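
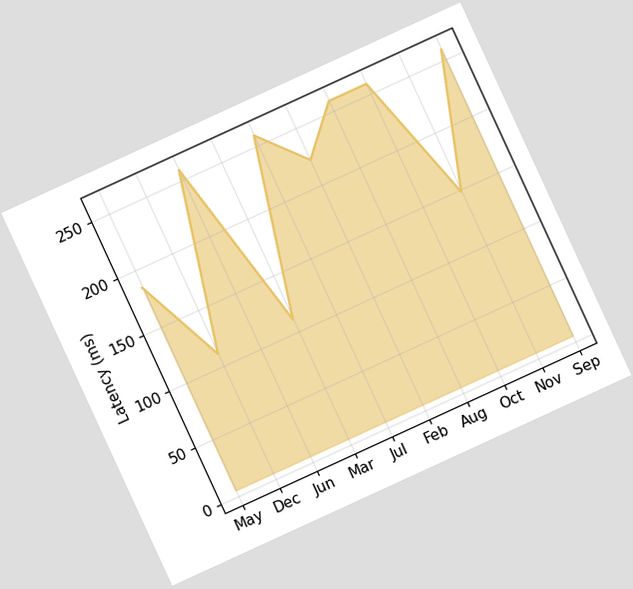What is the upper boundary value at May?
185ms

The chart is tilted about 25° counter-clockwise. At May the upper boundary is at 185ms.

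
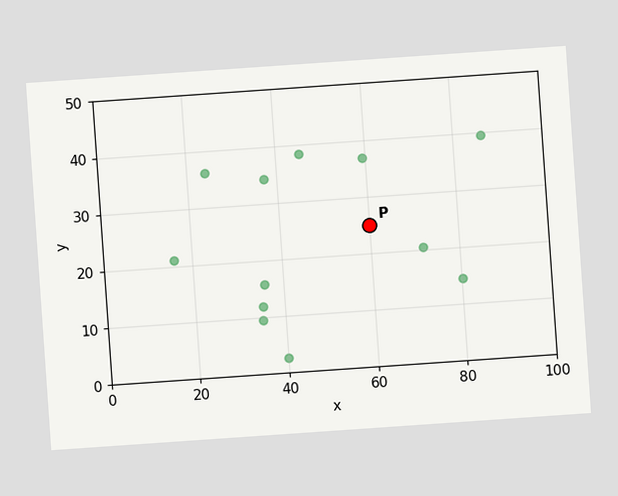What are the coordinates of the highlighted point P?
The chart is tilted about 4° counter-clockwise. Following the gridlines from P to each axis, P sits at (60, 25).

(60, 25)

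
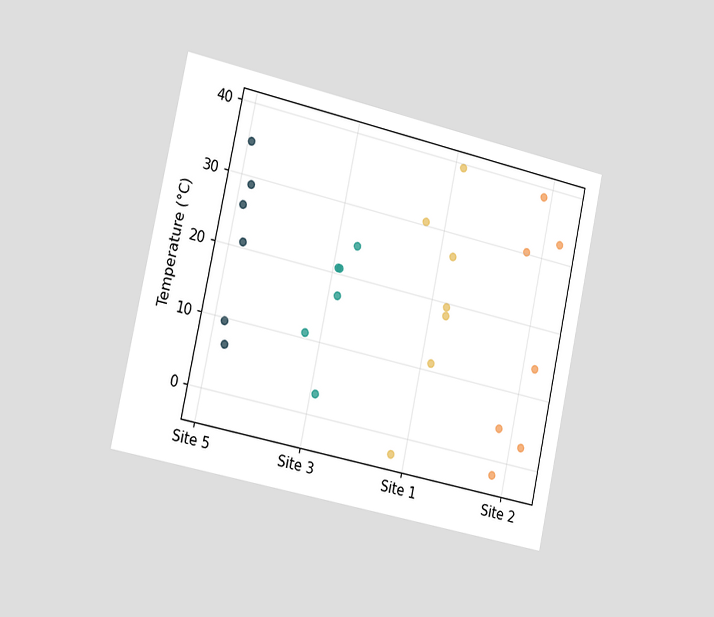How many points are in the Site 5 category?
The chart is tilted about 12° clockwise and viewed slightly from the left. Counting the markers in the Site 5 column gives 6.

6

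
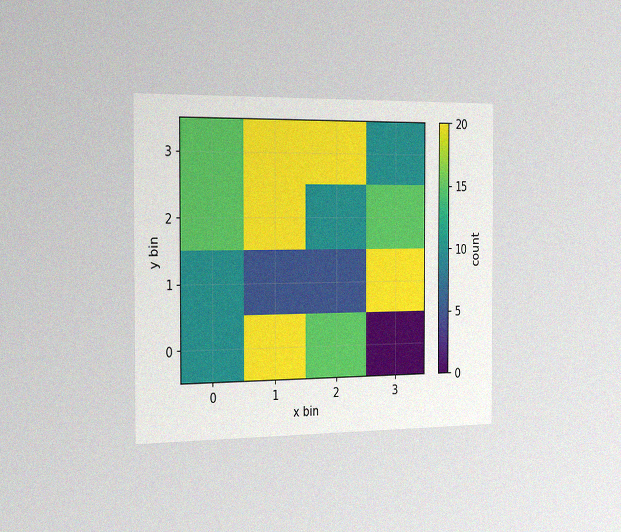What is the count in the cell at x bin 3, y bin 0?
The chart is viewed slightly from the left, with some photo noise. Matching the cell (3, 0) against the colorbar gives 0.

0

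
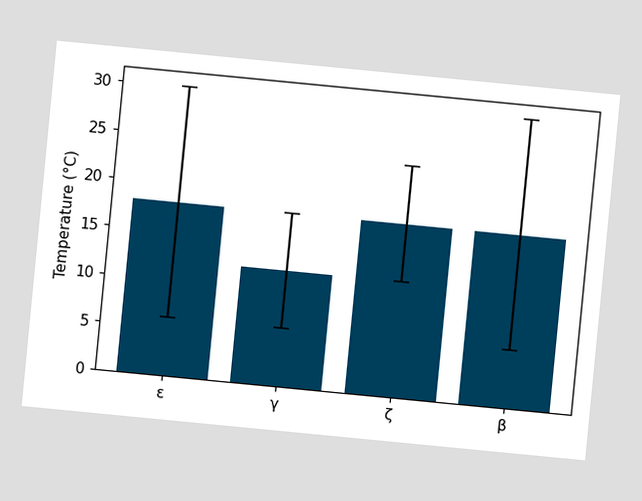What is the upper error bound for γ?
18°C

The chart is tilted about 6° clockwise. The γ bar's upper whisker reaches 18°C.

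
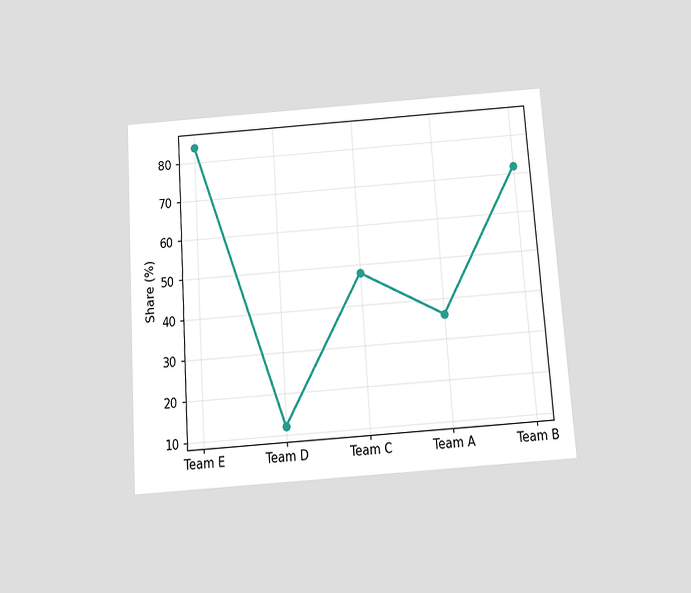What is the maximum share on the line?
84%

The chart is tilted about 4° counter-clockwise and viewed slightly from below. The highest point is at Team E, and reading across to the y-axis gives 84%.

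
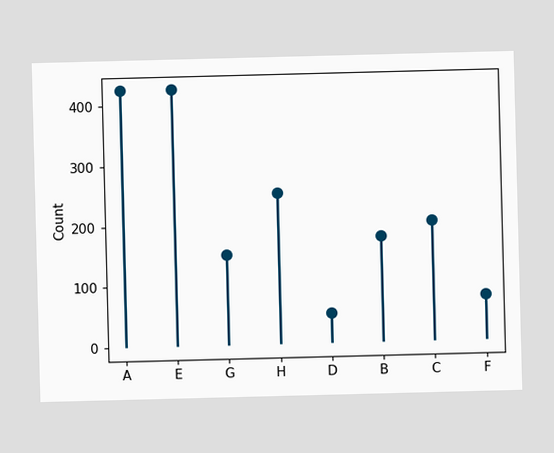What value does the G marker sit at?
150

The G marker sits at 150.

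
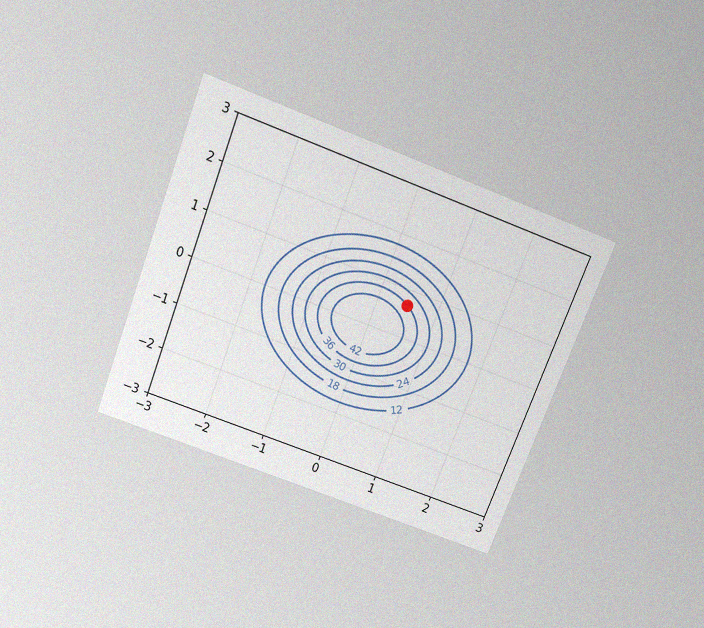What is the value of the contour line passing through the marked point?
The chart is tilted about 21° clockwise and viewed slightly from above, with some photo noise. The marked point sits on the contour labelled 36.

36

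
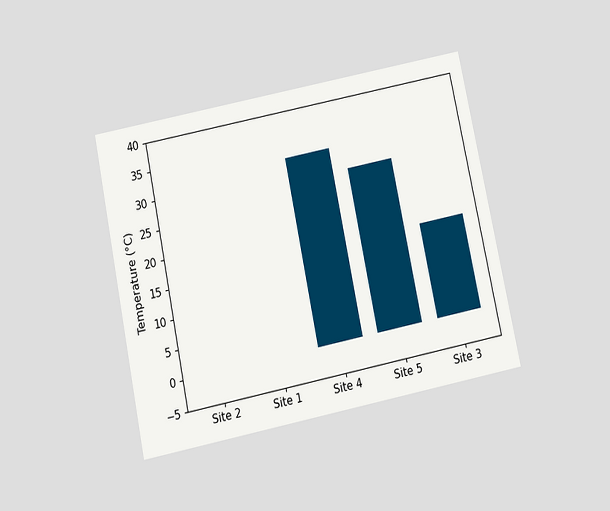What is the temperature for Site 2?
The chart is tilted about 12° counter-clockwise and viewed slightly from below. Reading along the chart's y-axis, the Site 2 bar reaches 0°C.

0°C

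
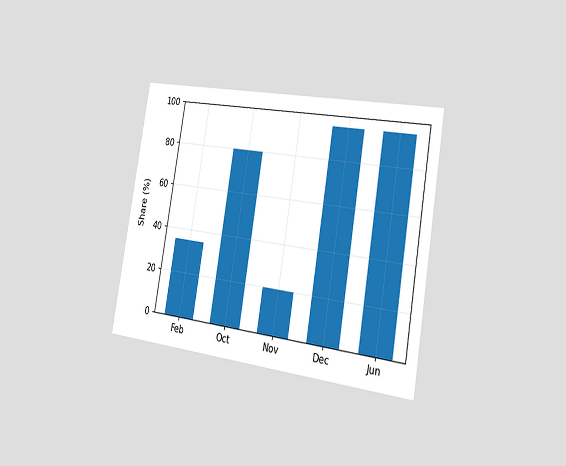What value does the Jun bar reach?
The chart is tilted about 9° clockwise and viewed slightly from the right. Reading along the chart's y-axis, the Jun bar reaches 95%.

95%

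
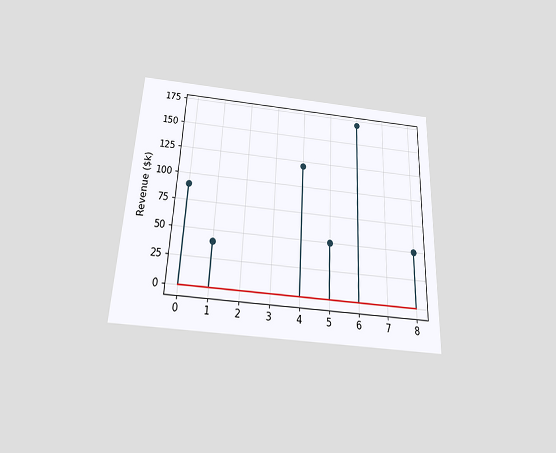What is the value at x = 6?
The chart is tilted about 3° clockwise and viewed slightly from below. The stem at x=6 reaches $170k.

$170k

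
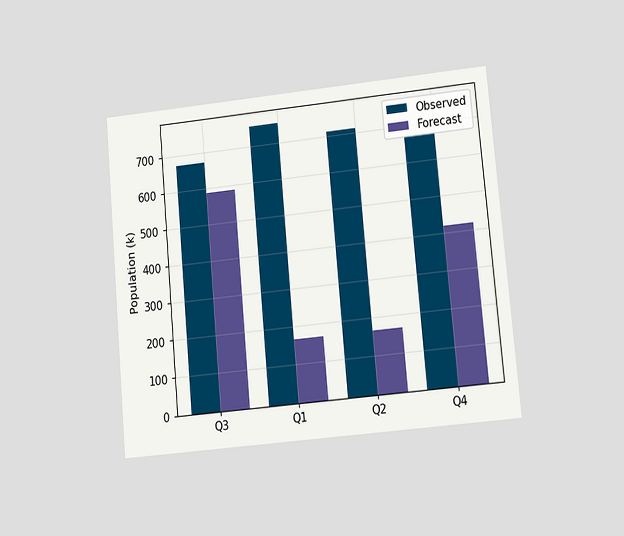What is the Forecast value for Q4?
The chart is tilted about 5° counter-clockwise and viewed at a slight angle. The Forecast bar at Q4 reaches 420k on the y-axis.

420k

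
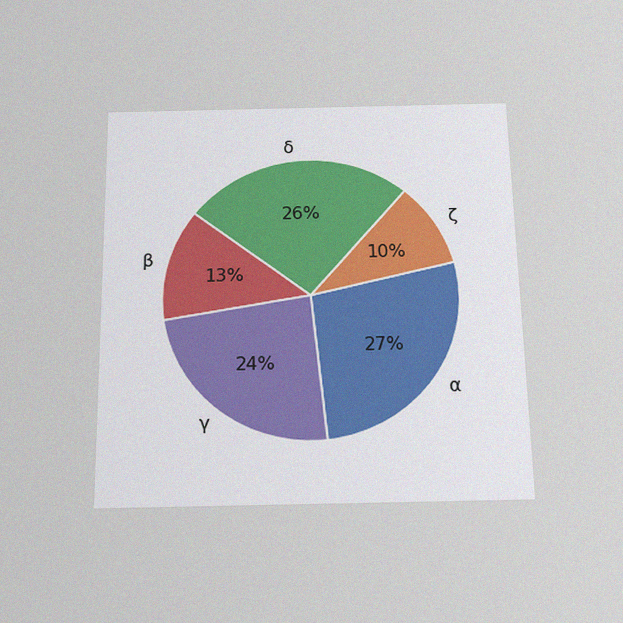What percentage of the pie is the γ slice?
24%

The chart is viewed slightly from below, with some photo noise. The γ slice takes up 24% of the pie.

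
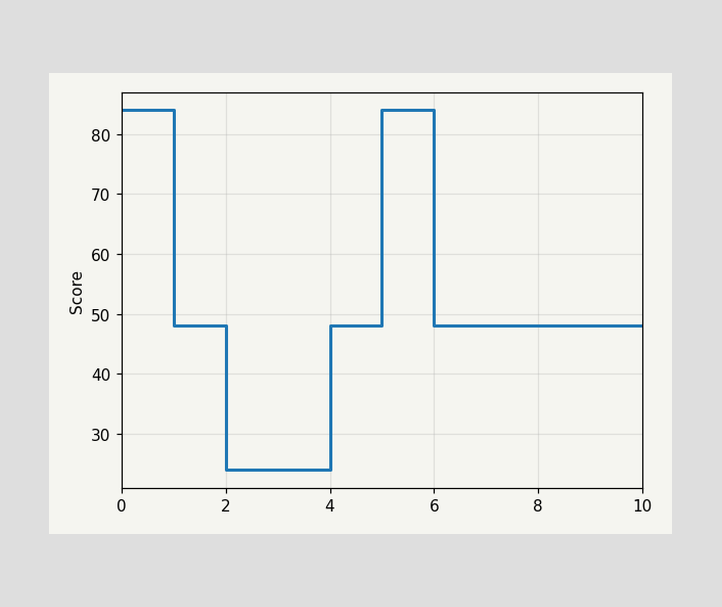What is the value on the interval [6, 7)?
48

On [6, 7) the step sits at 48.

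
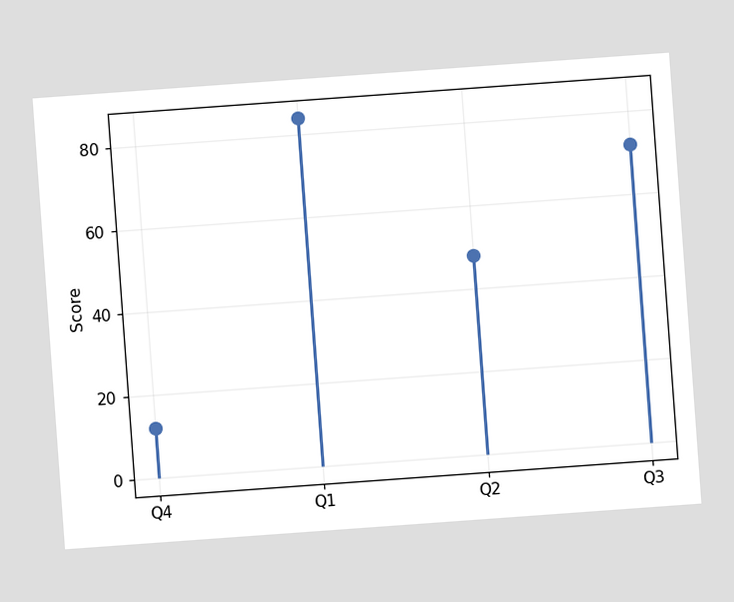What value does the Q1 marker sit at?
The chart is tilted about 4° counter-clockwise. The Q1 marker sits at 84.

84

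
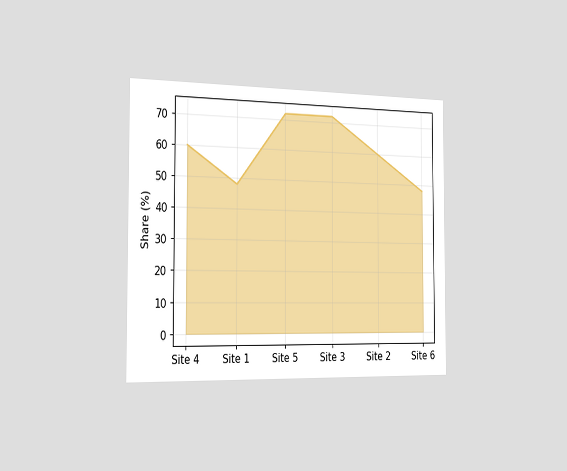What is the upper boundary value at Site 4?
60%

The chart is viewed slightly from the left. At Site 4 the upper boundary is at 60%.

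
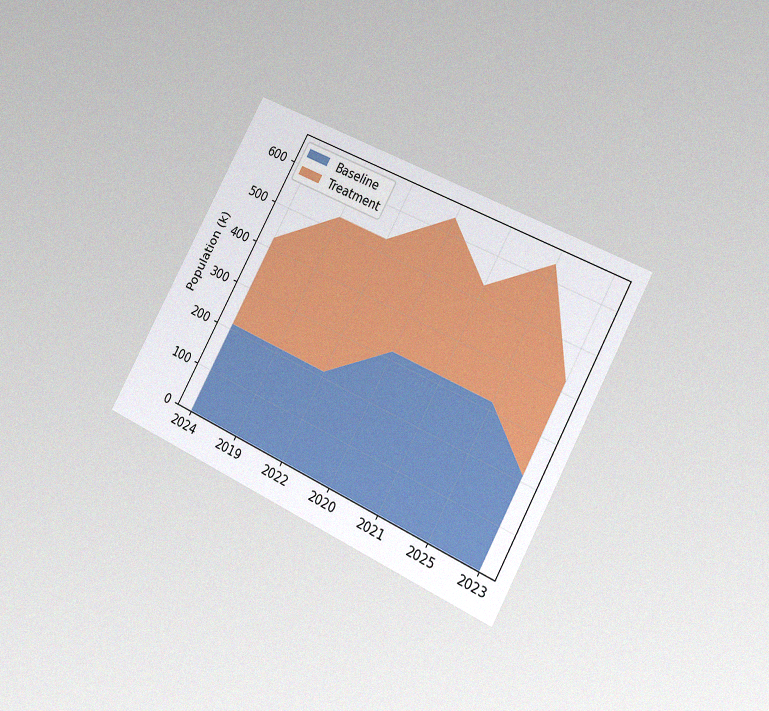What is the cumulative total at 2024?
424k

The chart is tilted about 28° clockwise and viewed slightly from the right, with some photo noise. The stacked total at 2024 reaches 424k.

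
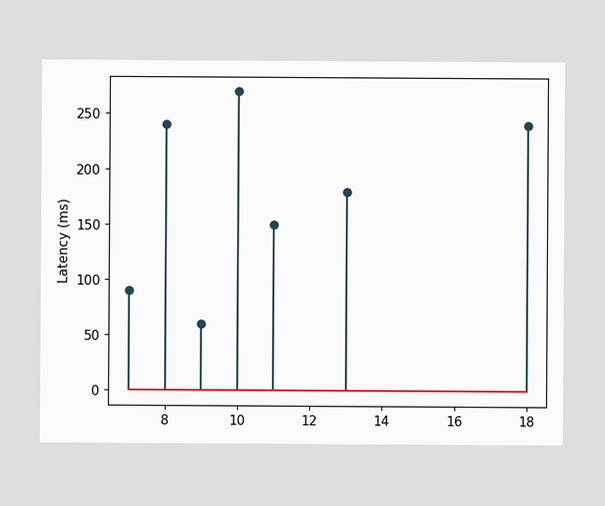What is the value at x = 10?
The stem at x=10 reaches 270ms.

270ms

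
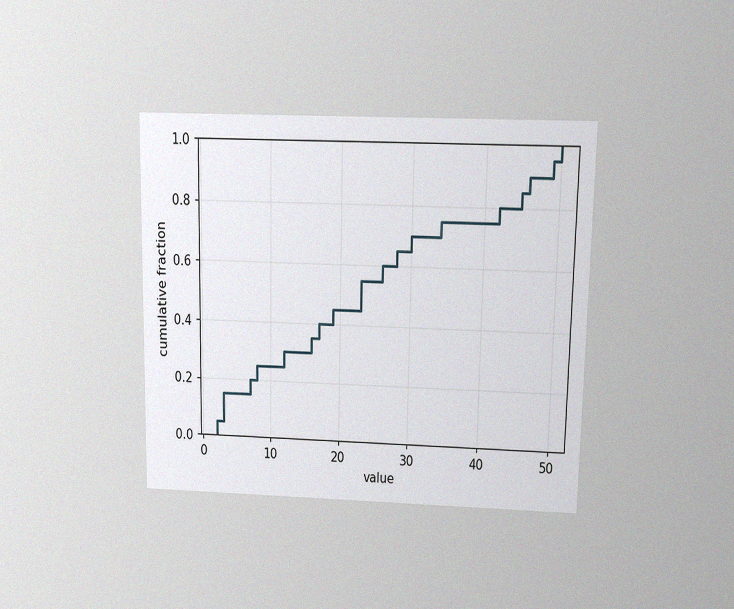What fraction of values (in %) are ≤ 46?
90%

The chart is viewed slightly from above, with some photo noise. At x=46 the ECDF step is at 90%.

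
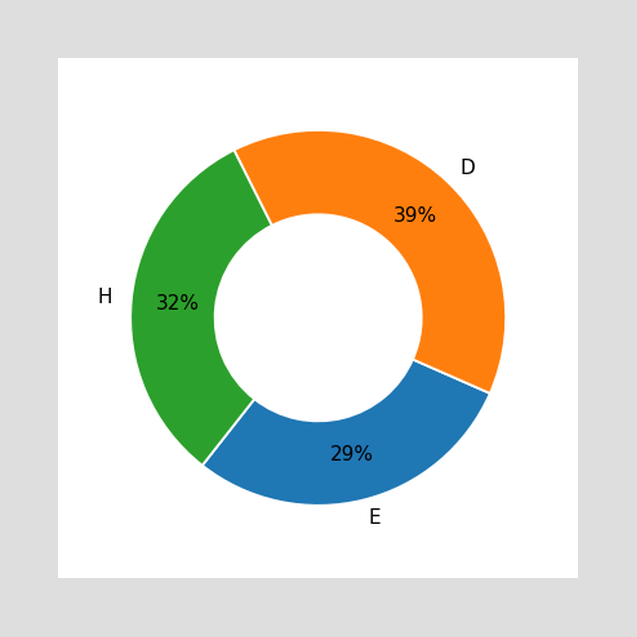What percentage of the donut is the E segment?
29%

The E segment takes up 29% of the ring.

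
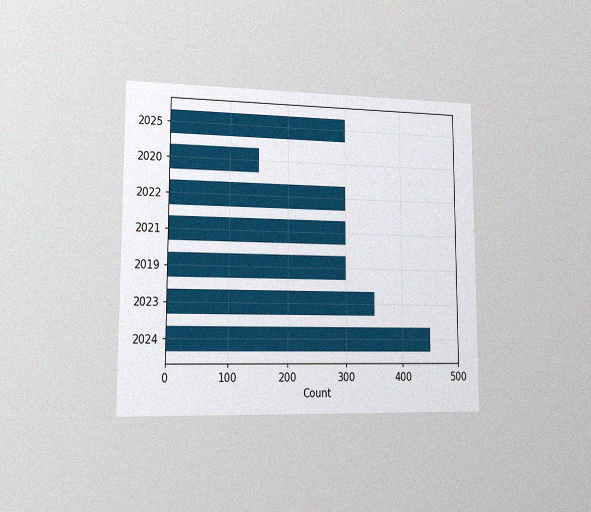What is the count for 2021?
The chart is viewed slightly from the left, with some photo noise. Reading along the chart's x-axis, the 2021 bar reaches 300.

300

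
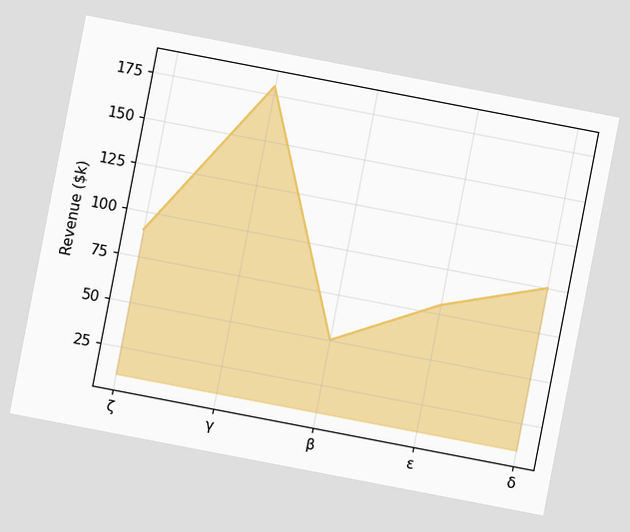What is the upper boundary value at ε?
The chart is tilted about 11° clockwise. At ε the upper boundary is at $80k.

$80k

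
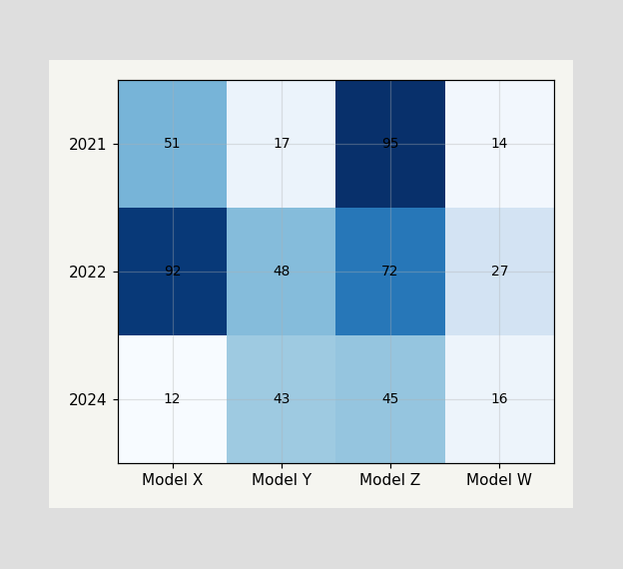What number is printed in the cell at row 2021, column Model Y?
17

The (2021, Model Y) cell reads 17.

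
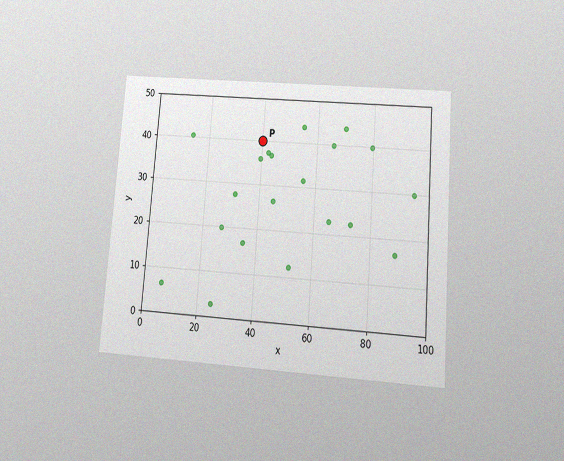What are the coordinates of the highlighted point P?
(40, 40)

The chart is tilted about 4° clockwise and viewed at a slight angle, with some photo noise. Following the gridlines from P to each axis, P sits at (40, 40).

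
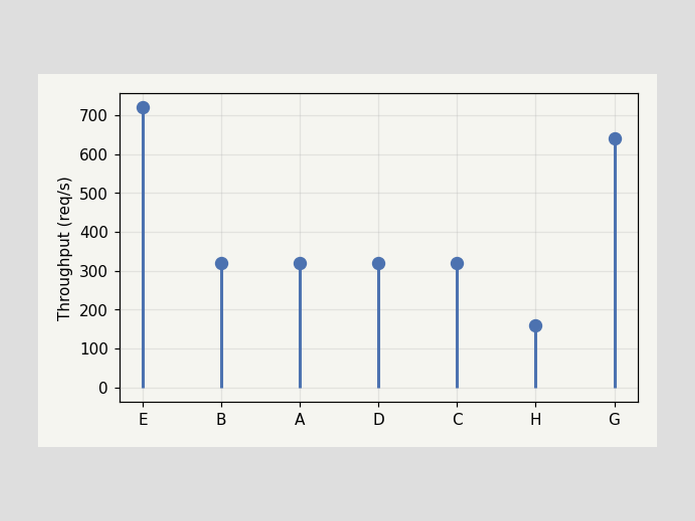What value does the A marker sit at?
320req/s

The A marker sits at 320req/s.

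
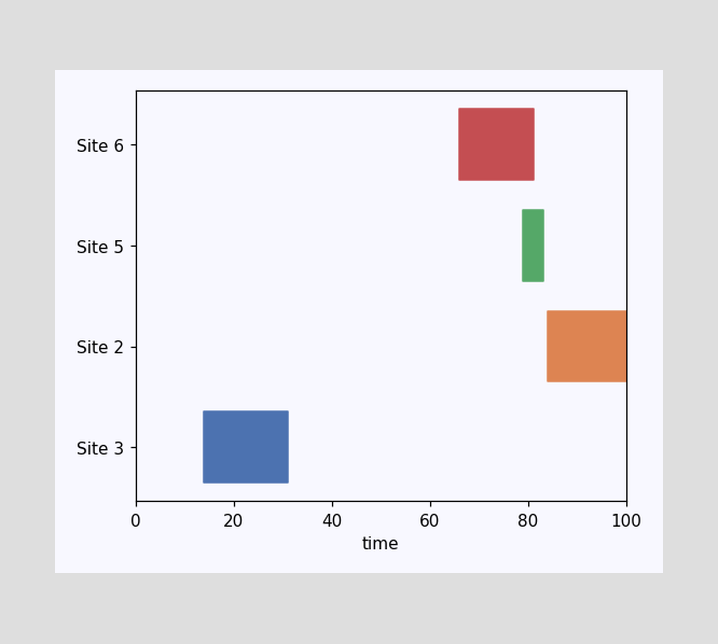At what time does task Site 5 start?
79

The Site 5 bar begins at t=79.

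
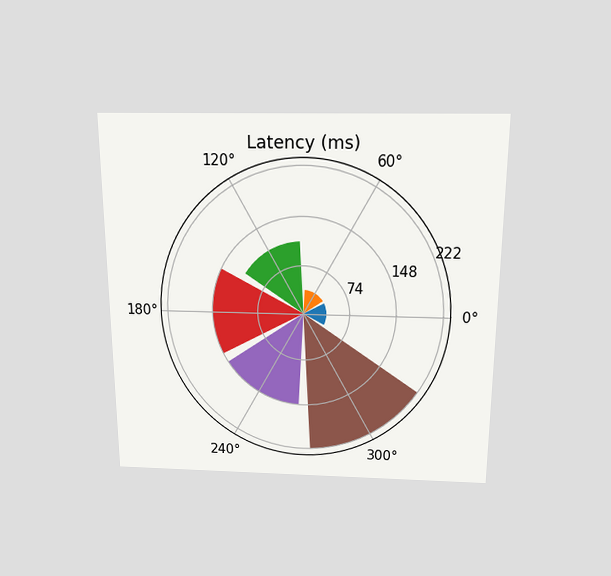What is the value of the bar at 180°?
The chart is viewed slightly from above. The bar at 180° reaches 148ms on the radial axis.

148ms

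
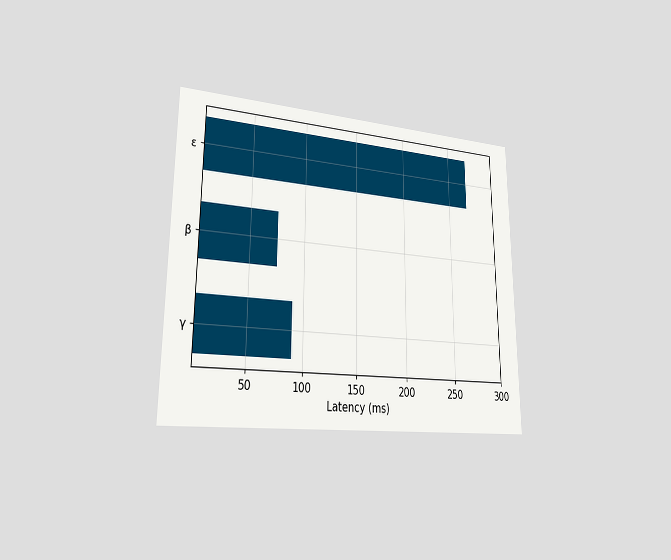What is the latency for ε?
270ms

The chart is viewed slightly from the left. Reading along the chart's x-axis, the ε bar reaches 270ms.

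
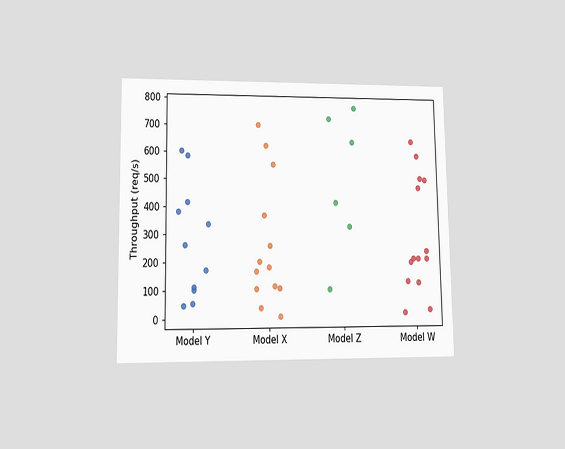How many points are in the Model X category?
13

The chart is viewed at a slight angle. Counting the markers in the Model X column gives 13.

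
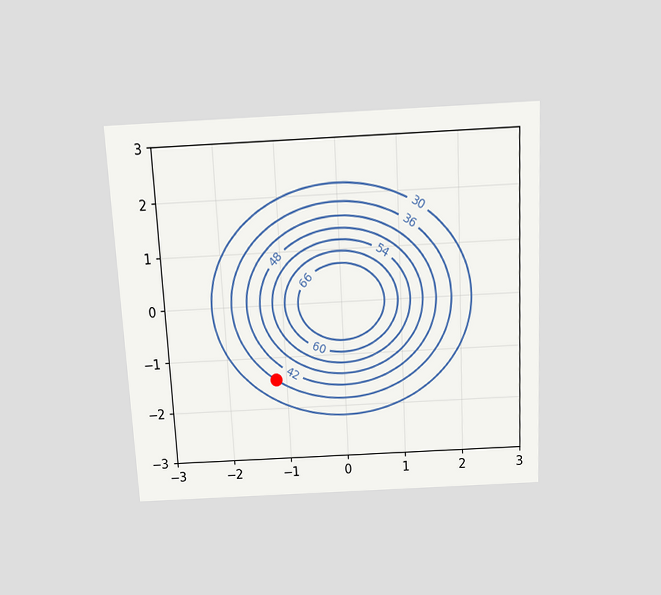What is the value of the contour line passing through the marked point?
36

The chart is tilted about 3° counter-clockwise and viewed slightly from above. The marked point sits on the contour labelled 36.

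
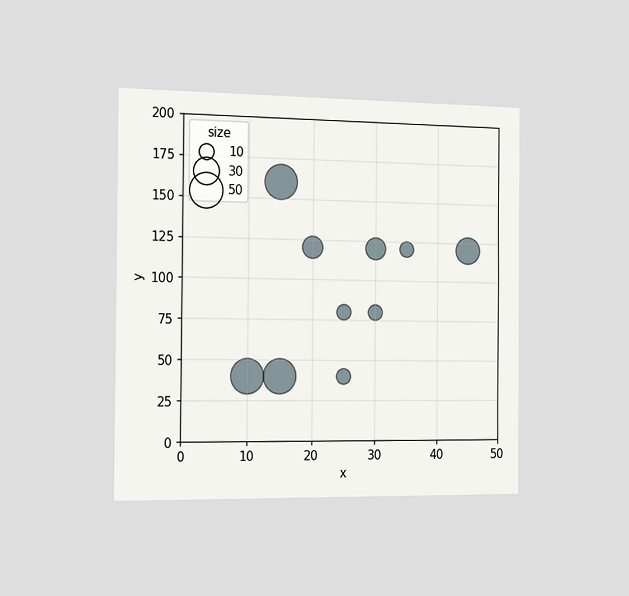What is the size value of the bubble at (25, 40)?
The chart is viewed slightly from the left. Matching the bubble at (25, 40) against the size legend gives 10.

10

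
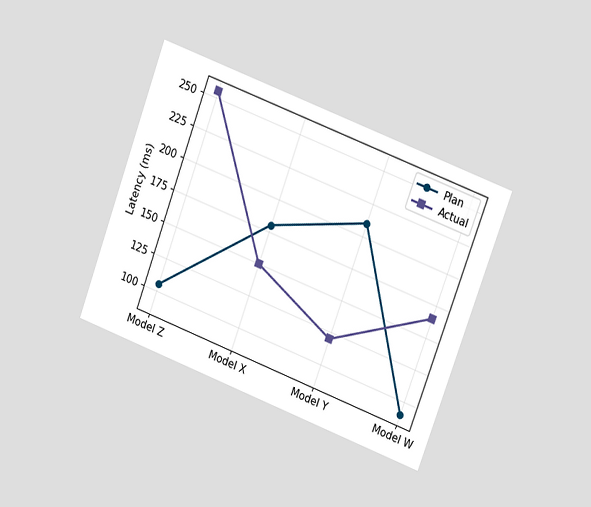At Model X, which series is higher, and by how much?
Plan, by 30ms

The chart is tilted about 20° clockwise and viewed at a slight angle. At Model X, Plan sits above the other line by 30ms.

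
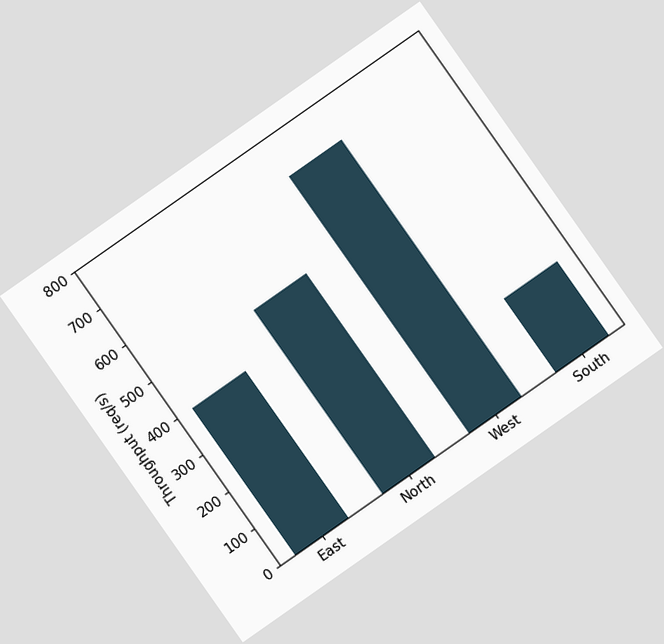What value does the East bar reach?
The chart is tilted about 35° counter-clockwise. Reading along the chart's y-axis, the East bar reaches 400req/s.

400req/s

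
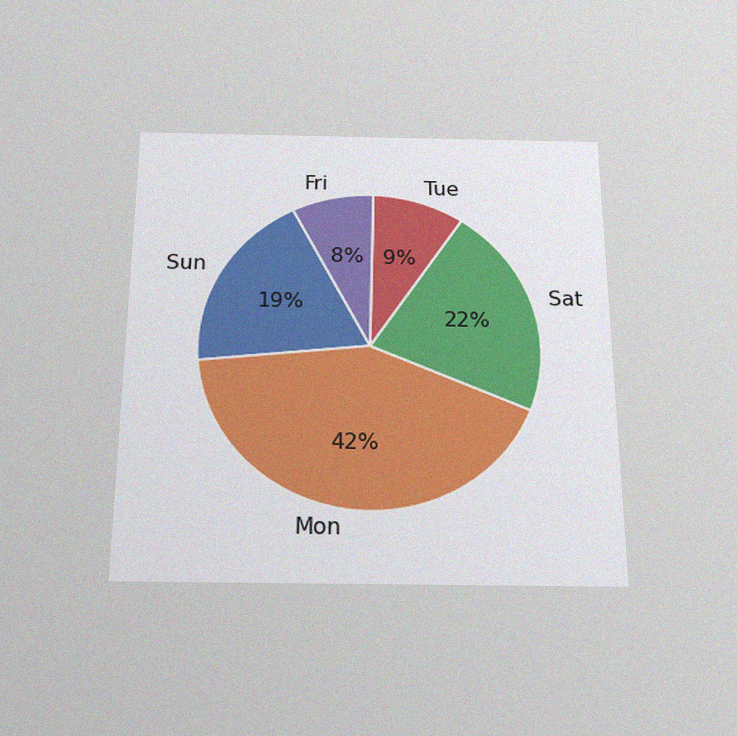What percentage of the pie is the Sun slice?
The chart is viewed slightly from below, with some photo noise. The Sun slice takes up 19% of the pie.

19%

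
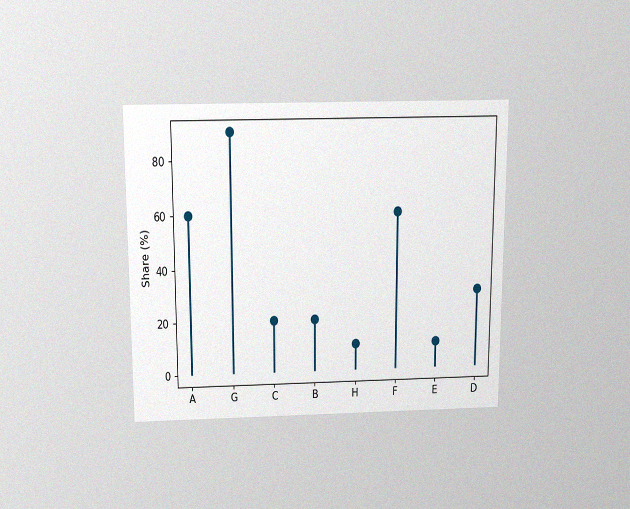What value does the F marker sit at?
60%

The chart is viewed slightly from above, with some photo noise. The F marker sits at 60%.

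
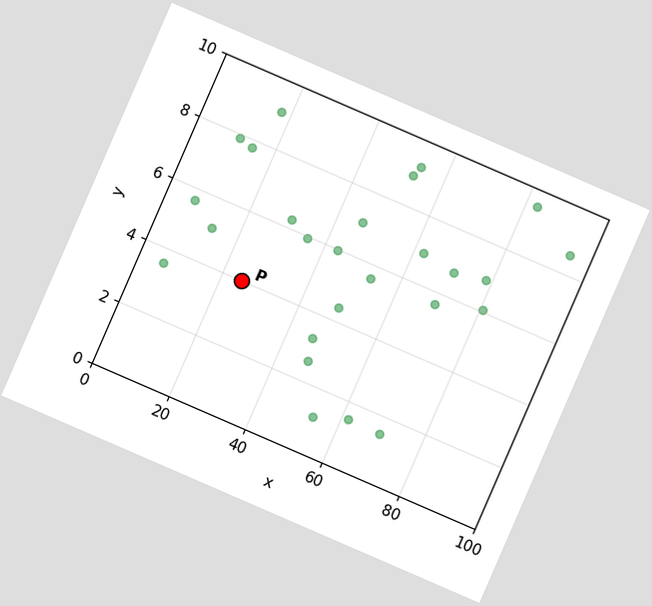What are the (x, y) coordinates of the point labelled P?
The chart is tilted about 23° clockwise. Following the gridlines from P to each axis, P sits at (25, 4).

(25, 4)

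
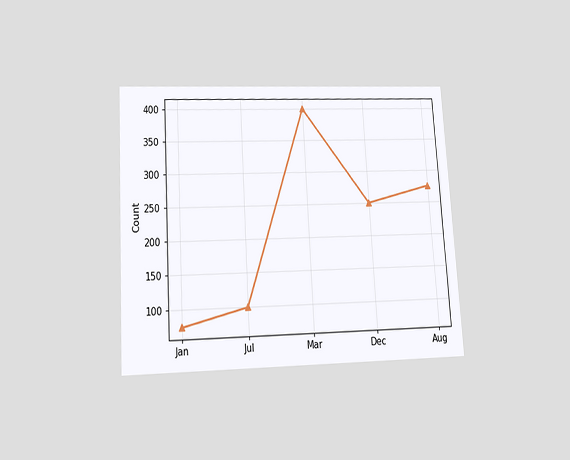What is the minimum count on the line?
75

The chart is tilted about 3° counter-clockwise and viewed slightly from below. The lowest point is at Jan, and reading across to the y-axis gives 75.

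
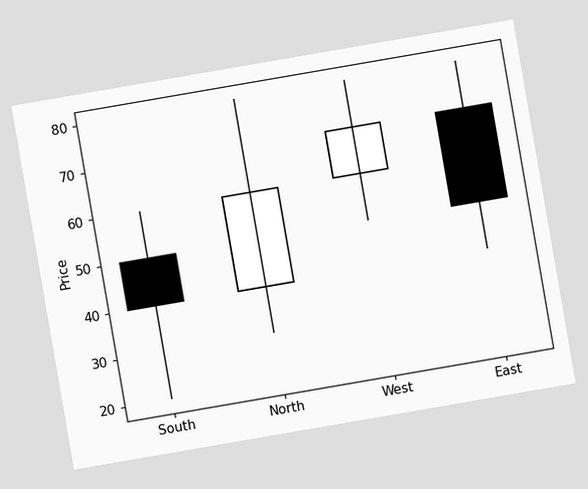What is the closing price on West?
70

The chart is tilted about 10° counter-clockwise. The West candle closes at 70.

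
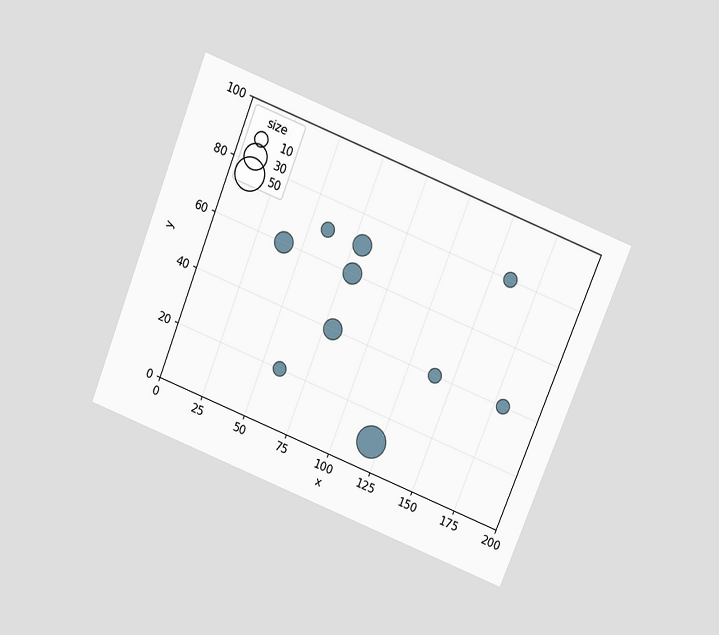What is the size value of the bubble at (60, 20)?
10

The chart is tilted about 22° clockwise and viewed slightly from above. Matching the bubble at (60, 20) against the size legend gives 10.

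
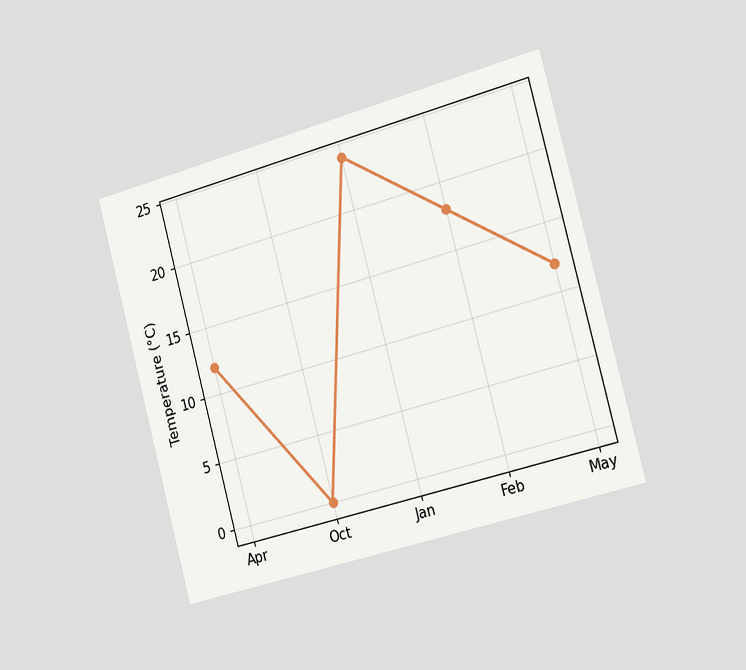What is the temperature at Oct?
0°C

The chart is tilted about 15° counter-clockwise and viewed slightly from the right. At Oct, the line is at 0°C.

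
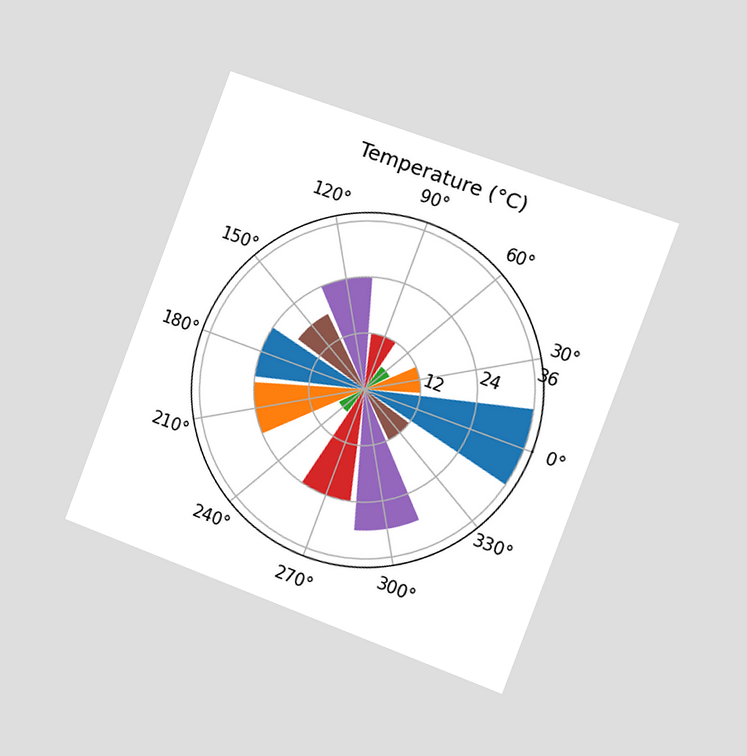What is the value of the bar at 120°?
24°C

The chart is tilted about 21° clockwise and viewed slightly from the right. The bar at 120° reaches 24°C on the radial axis.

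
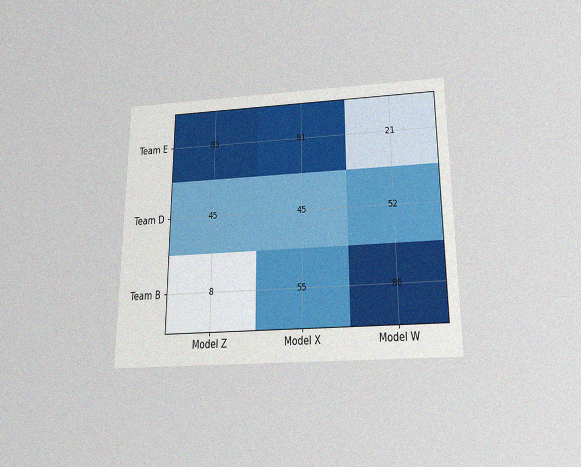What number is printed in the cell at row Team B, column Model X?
55

The chart is viewed slightly from below, with some photo noise. The (Team B, Model X) cell reads 55.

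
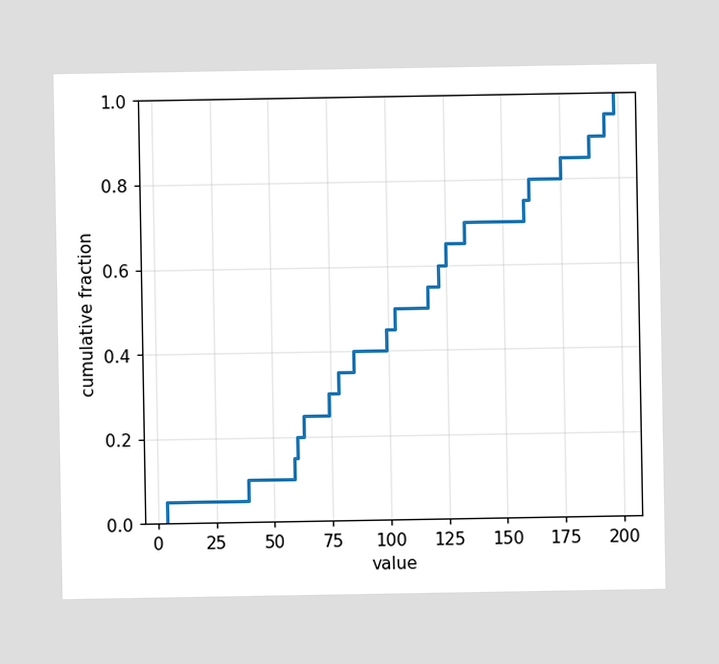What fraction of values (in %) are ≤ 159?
75%

At x=159 the ECDF step is at 75%.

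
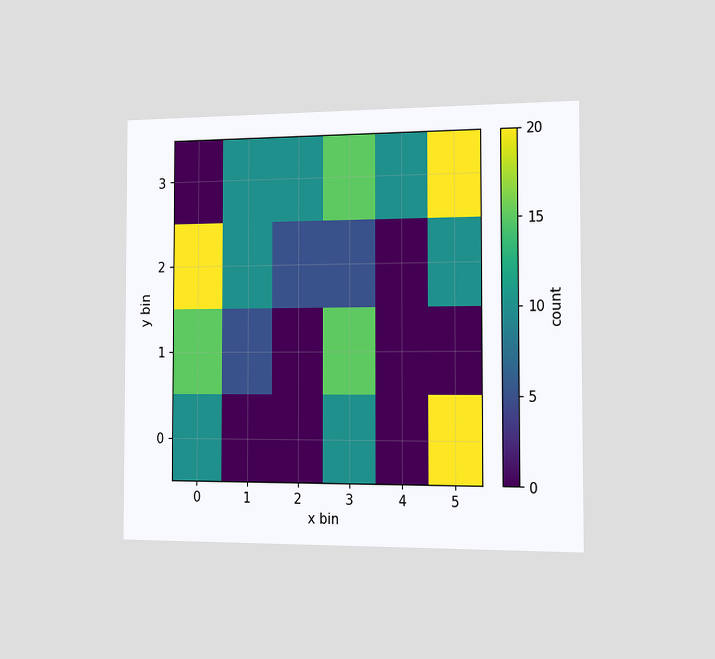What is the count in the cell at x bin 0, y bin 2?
The chart is viewed slightly from the right. Matching the cell (0, 2) against the colorbar gives 20.

20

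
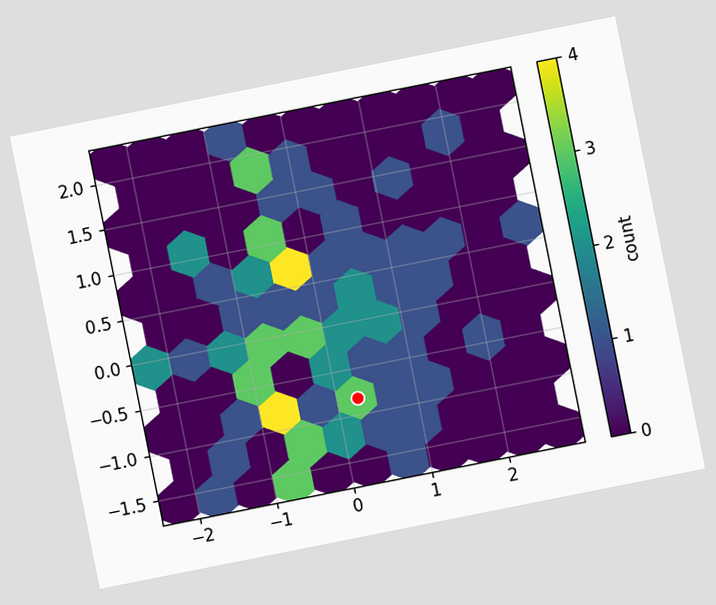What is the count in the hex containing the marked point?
The chart is tilted about 11° counter-clockwise. The marked hex reads 3 on the colorbar.

3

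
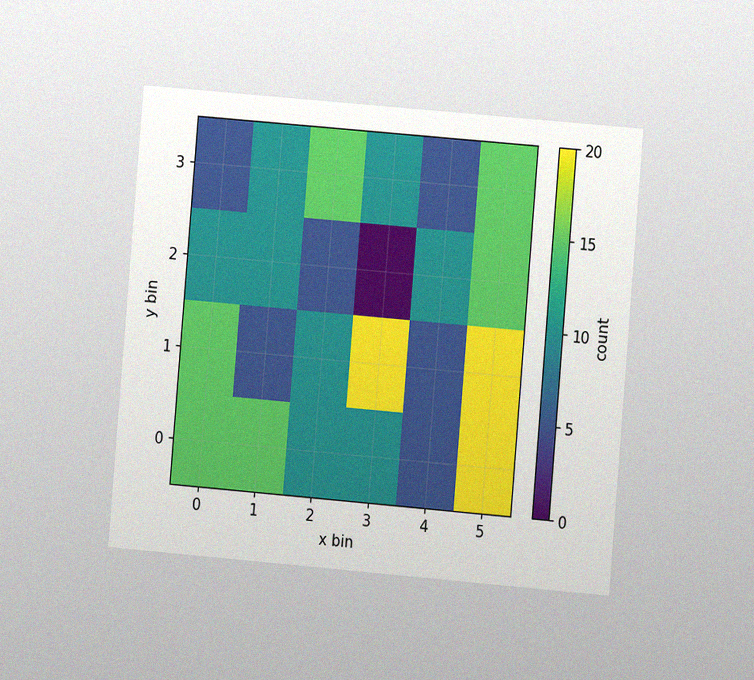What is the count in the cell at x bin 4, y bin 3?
5

The chart is tilted about 5° clockwise and viewed at a slight angle, with some photo noise. Matching the cell (4, 3) against the colorbar gives 5.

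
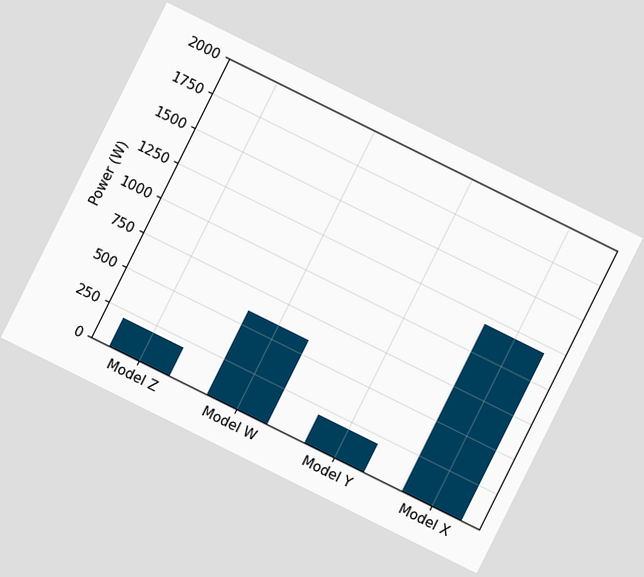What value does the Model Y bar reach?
200W

The chart is tilted about 26° clockwise. Reading along the chart's y-axis, the Model Y bar reaches 200W.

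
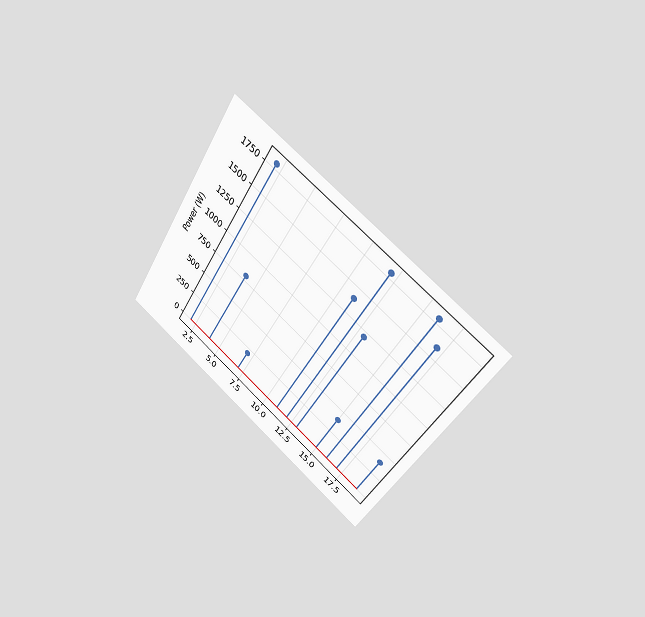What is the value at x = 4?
800W

The chart is tilted about 32° clockwise and viewed slightly from the right. The stem at x=4 reaches 800W.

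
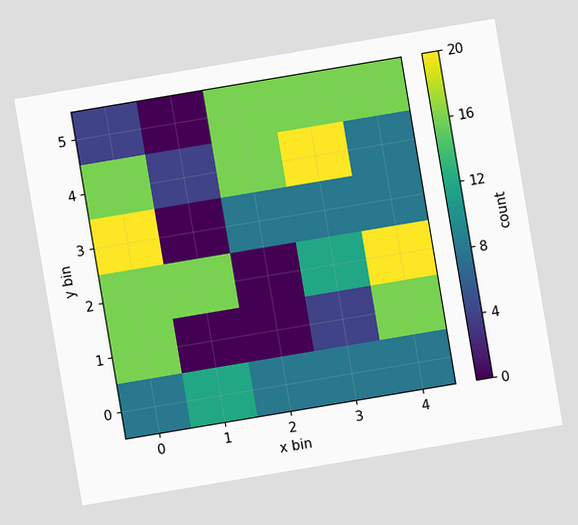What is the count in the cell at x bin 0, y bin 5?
4

The chart is tilted about 10° counter-clockwise. Matching the cell (0, 5) against the colorbar gives 4.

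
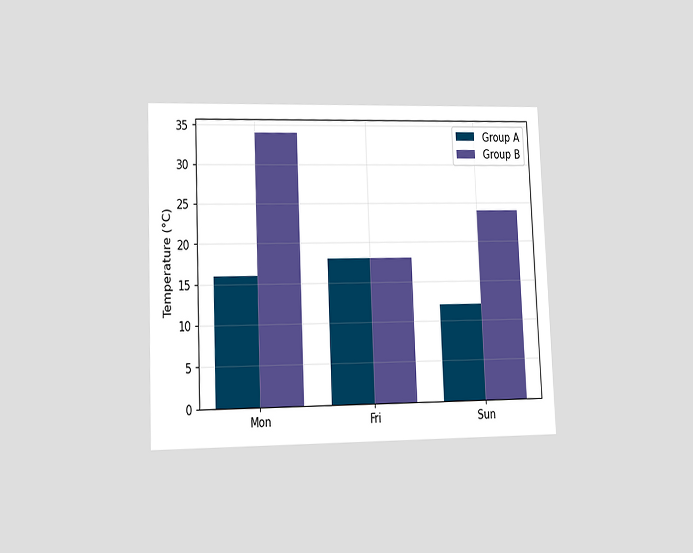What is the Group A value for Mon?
16°C

The chart is tilted about 2° counter-clockwise and viewed at a slight angle. The Group A bar at Mon reaches 16°C on the y-axis.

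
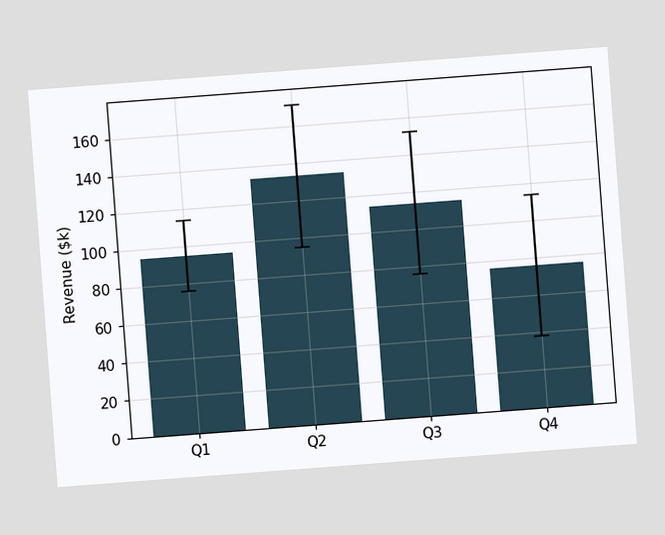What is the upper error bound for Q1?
$114k

The chart is tilted about 4° counter-clockwise. The Q1 bar's upper whisker reaches $114k.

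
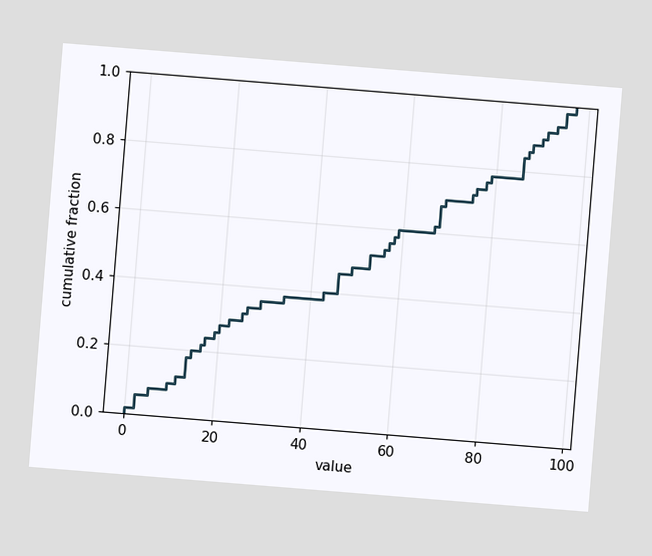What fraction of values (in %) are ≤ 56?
54%

The chart is tilted about 5° clockwise. At x=56 the ECDF step is at 54%.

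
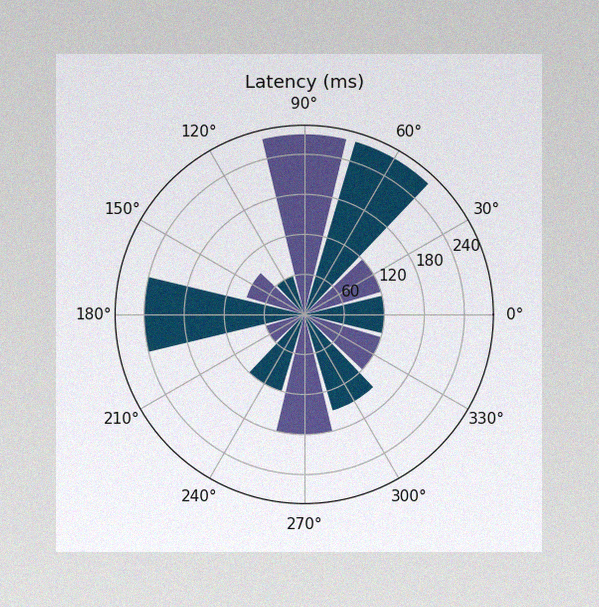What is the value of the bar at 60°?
270ms

The image has some photo noise and uneven lighting. The bar at 60° reaches 270ms on the radial axis.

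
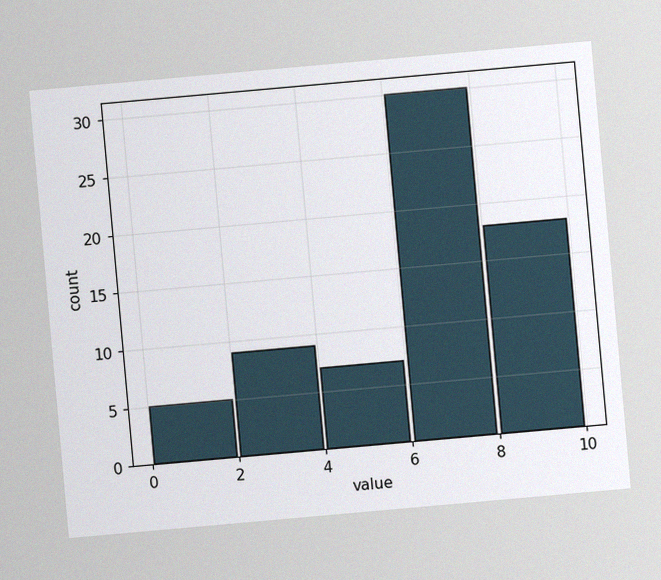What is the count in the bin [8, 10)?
18

The chart is tilted about 5° counter-clockwise, with some photo noise. The [8, 10) bin has height 18.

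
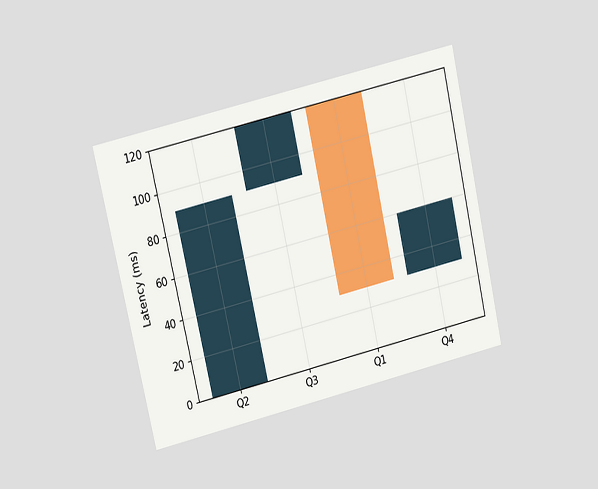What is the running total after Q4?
60ms

The chart is tilted about 13° counter-clockwise and viewed at a slight angle. After Q4 the running total reaches 60ms.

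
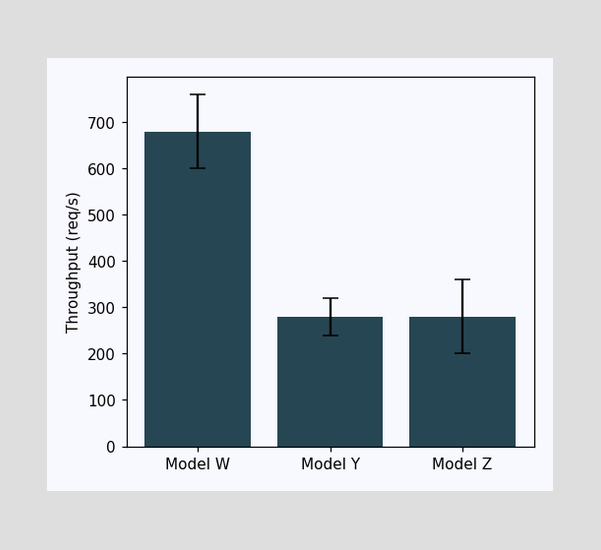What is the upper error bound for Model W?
760req/s

The Model W bar's upper whisker reaches 760req/s.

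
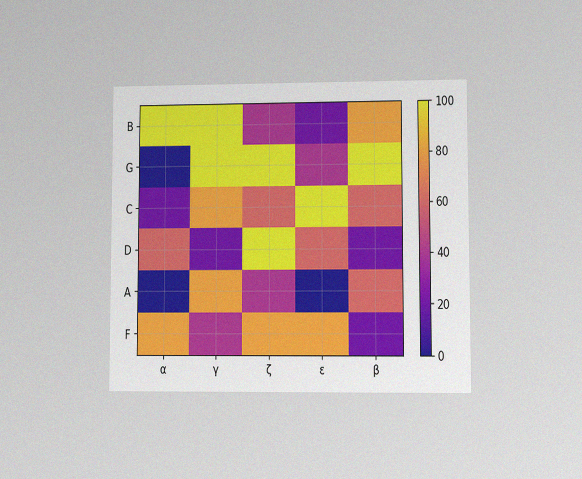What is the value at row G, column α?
0

The chart is viewed at a slight angle, with some photo noise. Matching cell (G, α) against the colorbar gives 0.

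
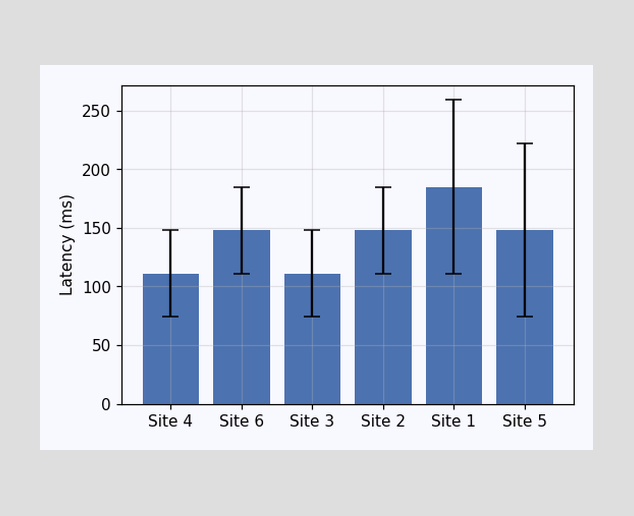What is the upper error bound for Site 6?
The Site 6 bar's upper whisker reaches 185ms.

185ms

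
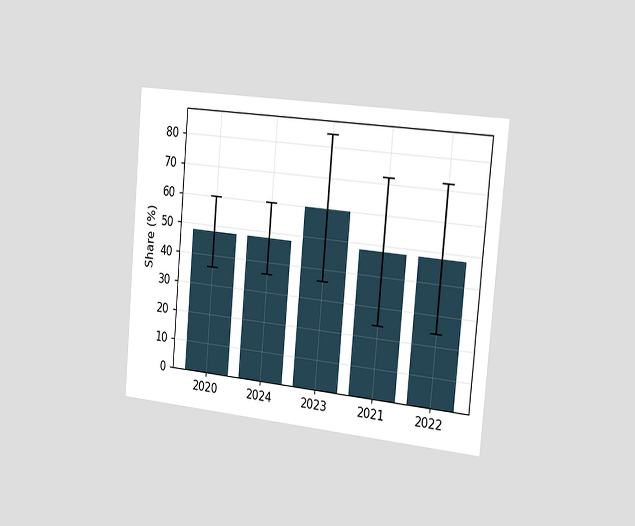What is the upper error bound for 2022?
72%

The chart is tilted about 5° clockwise and viewed slightly from the right. The 2022 bar's upper whisker reaches 72%.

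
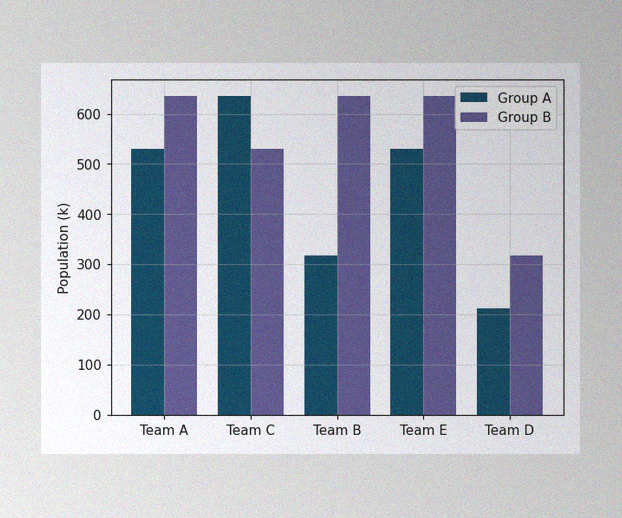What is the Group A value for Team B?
The image has some photo noise and uneven lighting. The Group A bar at Team B reaches 318k on the y-axis.

318k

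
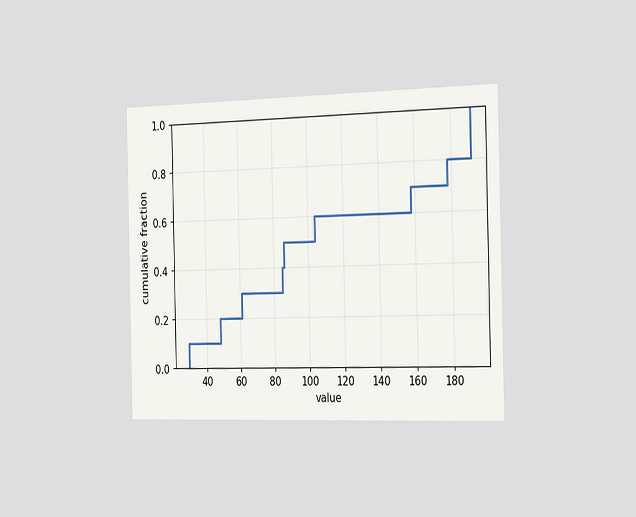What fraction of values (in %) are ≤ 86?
The chart is viewed slightly from the right. At x=86 the ECDF step is at 50%.

50%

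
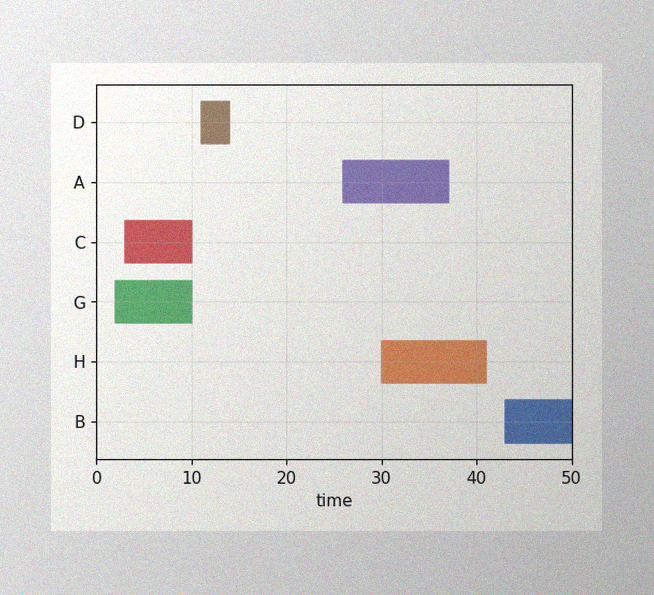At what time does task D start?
11

The image has some photo noise and uneven lighting. The D bar begins at t=11.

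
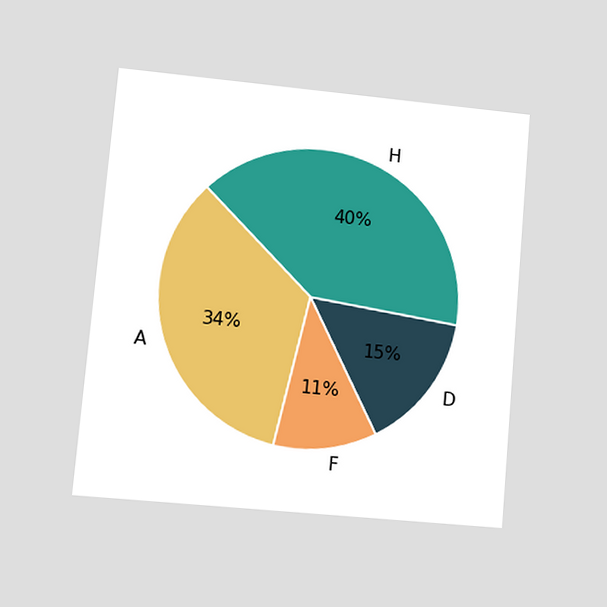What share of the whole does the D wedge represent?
15%

The chart is tilted about 5° clockwise and viewed at a slight angle. The D slice takes up 15% of the pie.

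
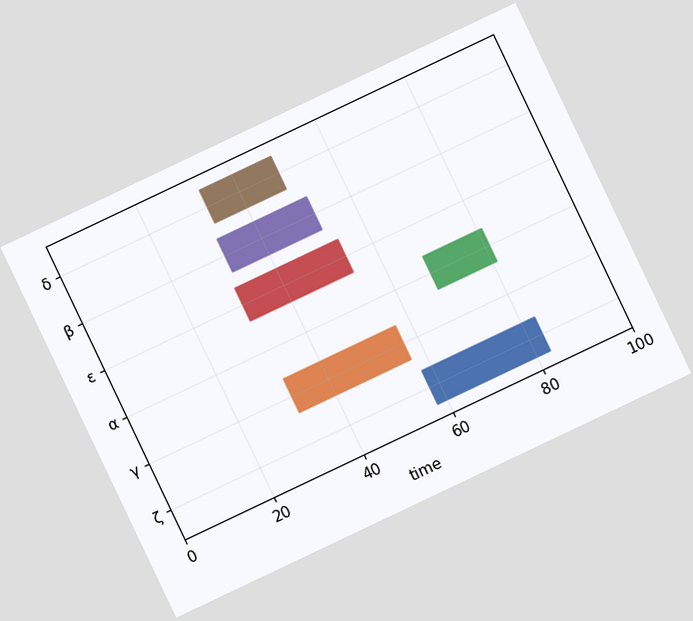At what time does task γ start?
The chart is tilted about 25° counter-clockwise. The γ bar begins at t=32.

32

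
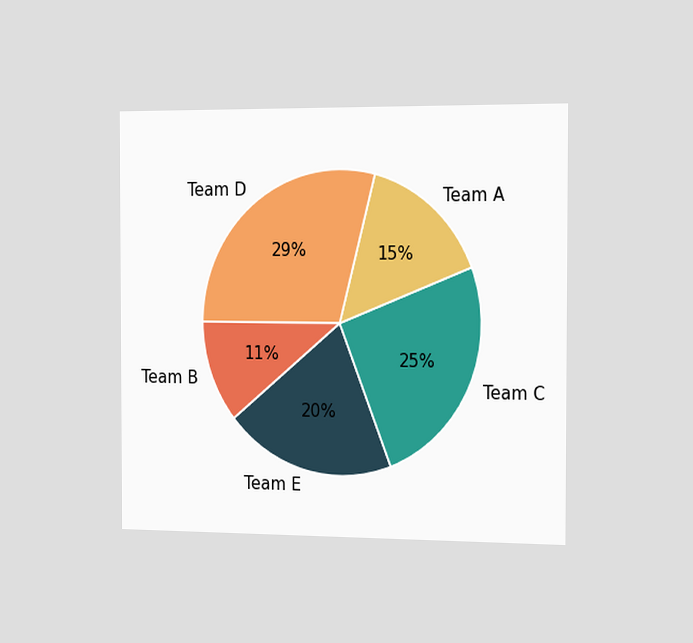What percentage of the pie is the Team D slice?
The chart is viewed slightly from the right. The Team D slice takes up 29% of the pie.

29%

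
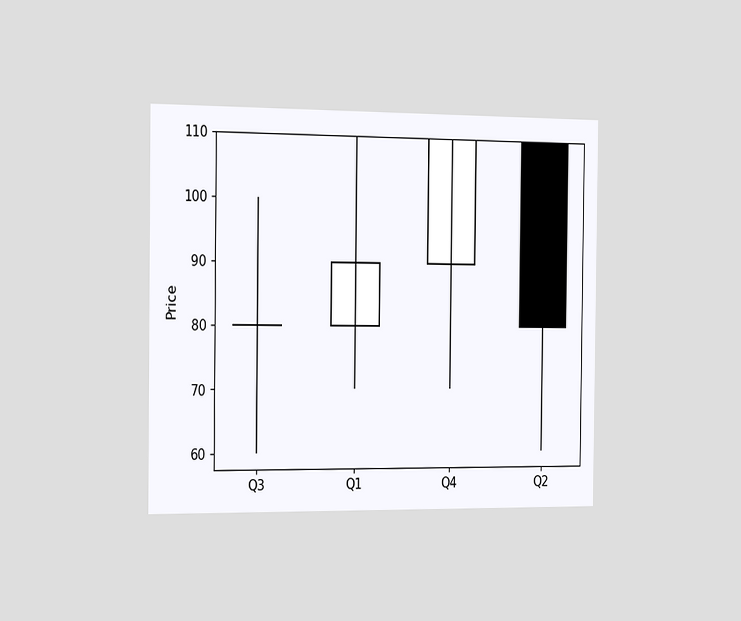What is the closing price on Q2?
The chart is viewed slightly from the left. The Q2 candle closes at 80.

80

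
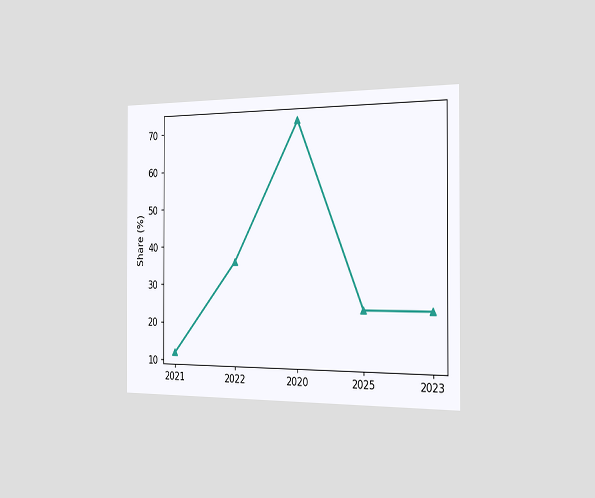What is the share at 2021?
The chart is viewed slightly from the right. At 2021, the line is at 12%.

12%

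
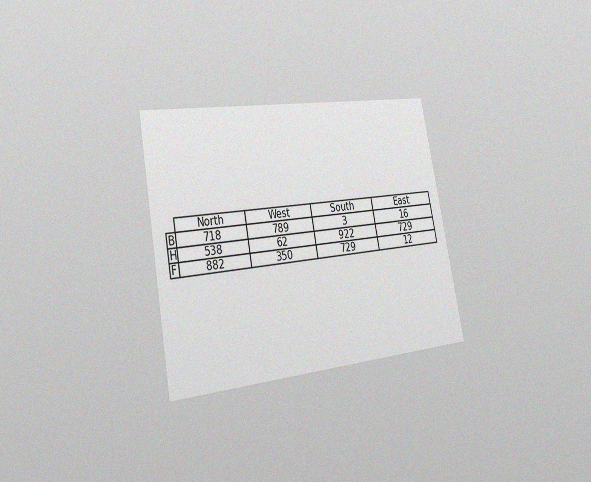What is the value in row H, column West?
62

The chart is tilted about 11° counter-clockwise and viewed slightly from the left, with some photo noise. The (H, West) cell reads 62.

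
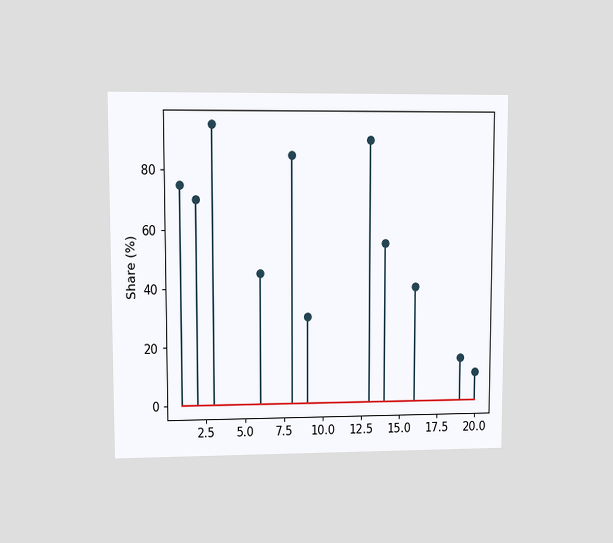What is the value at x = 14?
55%

The chart is viewed at a slight angle. The stem at x=14 reaches 55%.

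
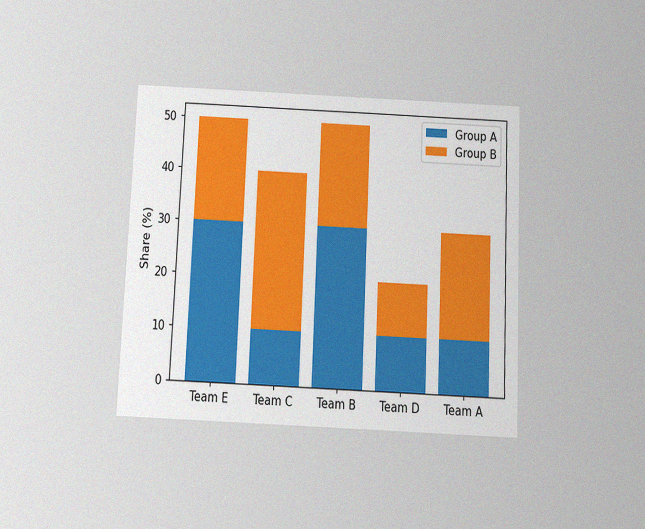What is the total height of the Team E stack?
50%

The chart is tilted about 3° clockwise and viewed slightly from below, with some photo noise. The Team E stack's top reaches 50% on the y-axis.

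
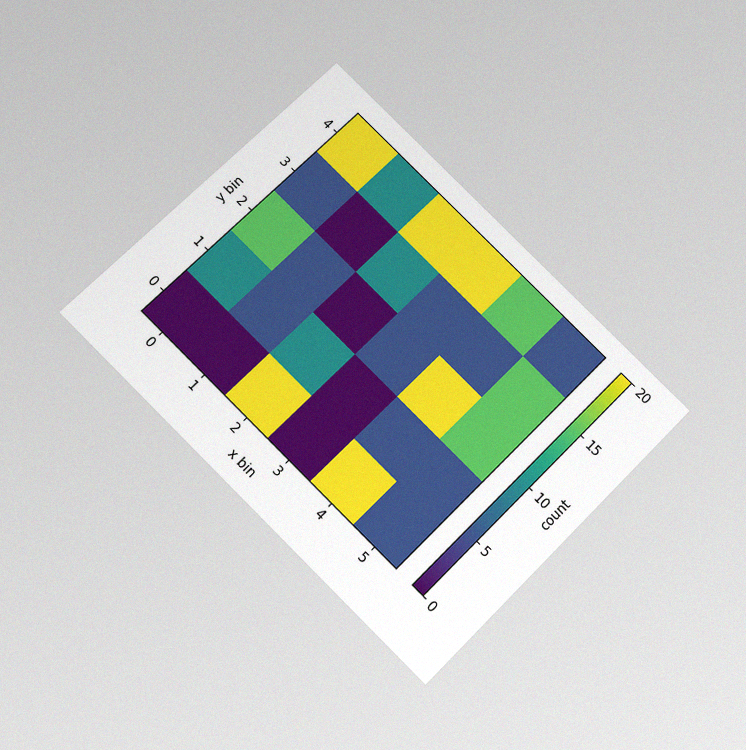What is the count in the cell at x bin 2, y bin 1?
The chart is tilted about 45° clockwise and viewed slightly from below, with some photo noise. Matching the cell (2, 1) against the colorbar gives 10.

10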